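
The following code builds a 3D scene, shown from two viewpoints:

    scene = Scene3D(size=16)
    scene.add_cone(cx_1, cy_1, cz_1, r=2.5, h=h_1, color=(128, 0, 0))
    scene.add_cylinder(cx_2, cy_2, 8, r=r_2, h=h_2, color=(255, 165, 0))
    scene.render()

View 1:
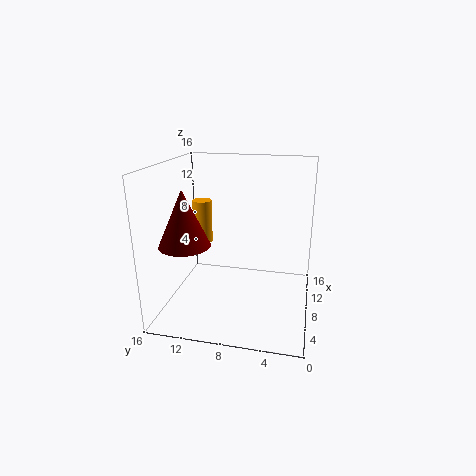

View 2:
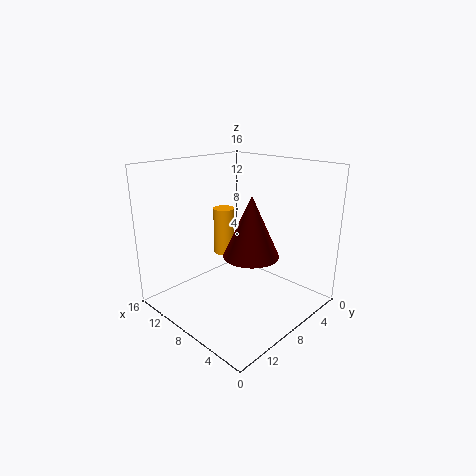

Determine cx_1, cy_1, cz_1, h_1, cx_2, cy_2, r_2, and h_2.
cx_1 = 2.5; cy_1 = 12; cz_1 = 9; h_1 = 5.5; cx_2 = 6.5; cy_2 = 11.5; r_2 = 1; h_2 = 4.5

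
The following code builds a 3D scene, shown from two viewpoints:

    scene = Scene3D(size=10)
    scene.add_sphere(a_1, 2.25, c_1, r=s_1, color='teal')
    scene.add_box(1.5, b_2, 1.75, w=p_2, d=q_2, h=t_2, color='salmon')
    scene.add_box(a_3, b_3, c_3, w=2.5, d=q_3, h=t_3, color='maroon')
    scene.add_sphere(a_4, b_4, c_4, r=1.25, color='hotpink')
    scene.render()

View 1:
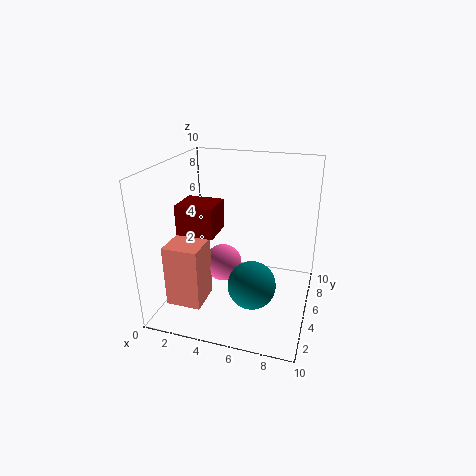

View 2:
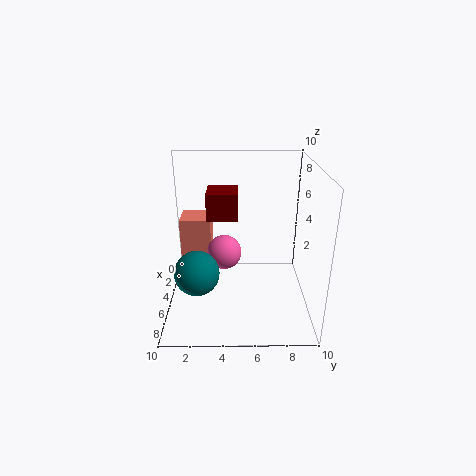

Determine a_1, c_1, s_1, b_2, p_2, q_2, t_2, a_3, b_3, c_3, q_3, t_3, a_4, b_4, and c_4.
a_1 = 6.75; c_1 = 3.25; s_1 = 1.5; b_2 = 0.75; p_2 = 2.25; q_2 = 2.25; t_2 = 4; a_3 = 1.5; b_3 = 2.75; c_3 = 5.75; q_3 = 2.25; t_3 = 2; a_4 = 4.25; b_4 = 4; c_4 = 3.5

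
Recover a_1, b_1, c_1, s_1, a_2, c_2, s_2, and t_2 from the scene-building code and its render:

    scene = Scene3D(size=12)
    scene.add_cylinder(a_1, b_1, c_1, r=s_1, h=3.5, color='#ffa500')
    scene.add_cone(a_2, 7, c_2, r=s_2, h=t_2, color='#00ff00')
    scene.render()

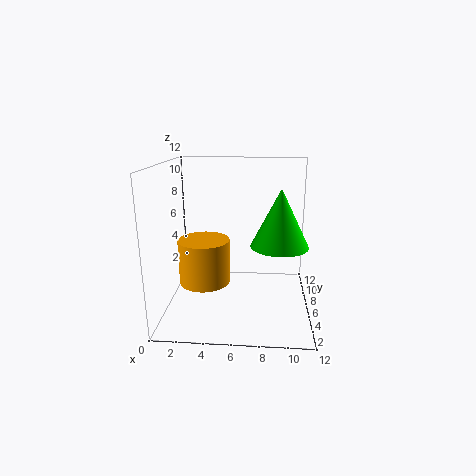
a_1 = 3.5, b_1 = 4, c_1 = 3, s_1 = 2, a_2 = 9.5, c_2 = 5, s_2 = 2.5, t_2 = 5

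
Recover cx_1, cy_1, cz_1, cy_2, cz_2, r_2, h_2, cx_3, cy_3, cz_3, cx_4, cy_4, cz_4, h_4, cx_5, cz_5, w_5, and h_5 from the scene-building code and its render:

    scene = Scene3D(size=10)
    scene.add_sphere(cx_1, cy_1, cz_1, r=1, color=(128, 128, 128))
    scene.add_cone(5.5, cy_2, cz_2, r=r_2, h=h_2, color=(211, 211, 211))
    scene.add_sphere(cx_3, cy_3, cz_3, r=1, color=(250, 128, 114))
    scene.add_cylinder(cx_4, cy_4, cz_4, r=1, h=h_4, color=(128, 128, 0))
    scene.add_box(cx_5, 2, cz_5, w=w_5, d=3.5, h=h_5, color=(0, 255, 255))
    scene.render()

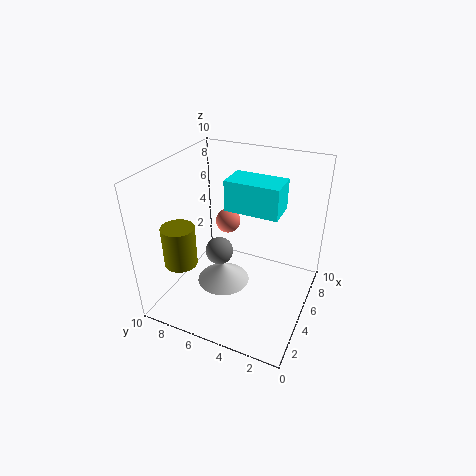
cx_1 = 5, cy_1 = 6.5, cz_1 = 3.5, cy_2 = 6.5, cz_2 = 0.5, r_2 = 2, h_2 = 1.5, cx_3 = 8.5, cy_3 = 7.5, cz_3 = 4, cx_4 = 1, cy_4 = 7, cz_4 = 5, h_4 = 2.5, cx_5 = 4, cz_5 = 7.5, w_5 = 2, h_5 = 2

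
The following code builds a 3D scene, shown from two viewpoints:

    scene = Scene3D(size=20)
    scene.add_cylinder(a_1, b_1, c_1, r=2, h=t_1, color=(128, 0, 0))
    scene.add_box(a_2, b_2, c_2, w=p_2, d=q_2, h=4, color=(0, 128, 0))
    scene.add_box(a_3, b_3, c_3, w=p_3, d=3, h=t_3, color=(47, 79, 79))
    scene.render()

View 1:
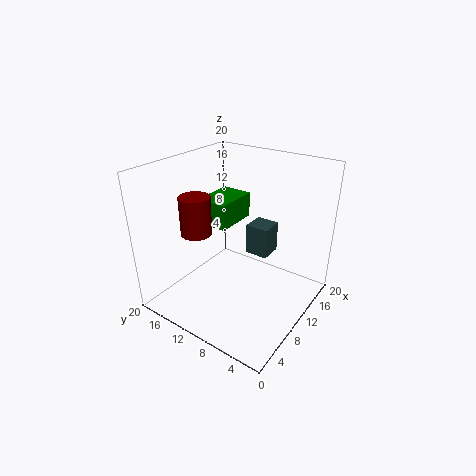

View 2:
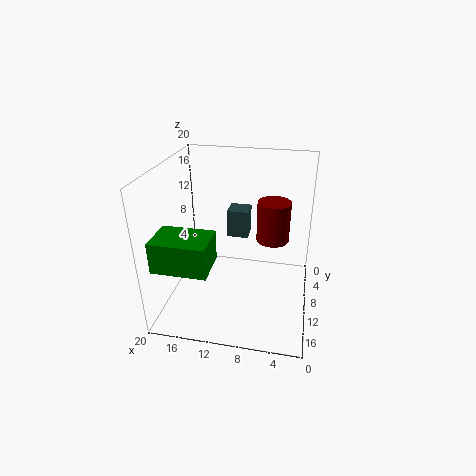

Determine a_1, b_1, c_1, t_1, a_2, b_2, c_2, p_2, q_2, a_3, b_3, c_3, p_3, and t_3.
a_1 = 5; b_1 = 13; c_1 = 12; t_1 = 5; a_2 = 12; b_2 = 14; c_2 = 9; p_2 = 7; q_2 = 5; a_3 = 9; b_3 = 5; c_3 = 9; p_3 = 3; t_3 = 4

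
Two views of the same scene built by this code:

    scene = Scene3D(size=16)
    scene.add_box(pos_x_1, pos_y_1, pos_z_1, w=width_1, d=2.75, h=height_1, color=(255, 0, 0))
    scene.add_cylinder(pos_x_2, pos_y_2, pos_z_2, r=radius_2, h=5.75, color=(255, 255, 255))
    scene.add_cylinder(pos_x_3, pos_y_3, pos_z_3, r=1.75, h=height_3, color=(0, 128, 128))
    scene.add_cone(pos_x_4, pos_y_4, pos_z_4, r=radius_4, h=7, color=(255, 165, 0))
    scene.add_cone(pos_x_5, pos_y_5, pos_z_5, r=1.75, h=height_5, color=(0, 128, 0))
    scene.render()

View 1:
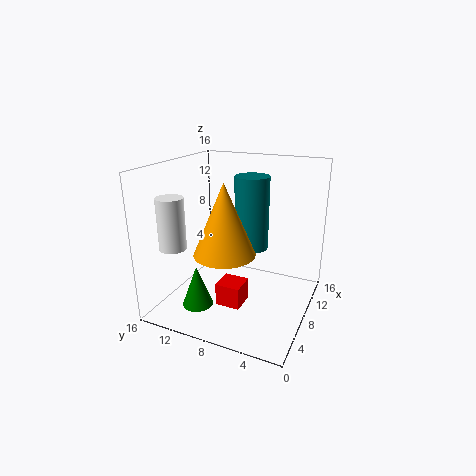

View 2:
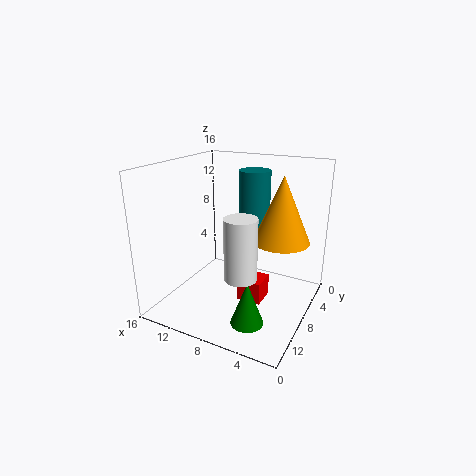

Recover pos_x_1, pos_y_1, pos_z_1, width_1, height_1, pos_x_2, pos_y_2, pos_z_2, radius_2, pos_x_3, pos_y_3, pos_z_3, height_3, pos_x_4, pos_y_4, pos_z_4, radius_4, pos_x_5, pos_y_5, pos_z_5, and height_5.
pos_x_1 = 4.75; pos_y_1 = 6.5; pos_z_1 = 1; width_1 = 2.75; height_1 = 2.5; pos_x_2 = 4.5; pos_y_2 = 14.25; pos_z_2 = 7; radius_2 = 1.5; pos_x_3 = 7; pos_y_3 = 6; pos_z_3 = 7.75; height_3 = 7.5; pos_x_4 = 3.25; pos_y_4 = 7.25; pos_z_4 = 8.25; radius_4 = 3; pos_x_5 = 5; pos_y_5 = 11.75; pos_z_5 = 0.25; height_5 = 4.75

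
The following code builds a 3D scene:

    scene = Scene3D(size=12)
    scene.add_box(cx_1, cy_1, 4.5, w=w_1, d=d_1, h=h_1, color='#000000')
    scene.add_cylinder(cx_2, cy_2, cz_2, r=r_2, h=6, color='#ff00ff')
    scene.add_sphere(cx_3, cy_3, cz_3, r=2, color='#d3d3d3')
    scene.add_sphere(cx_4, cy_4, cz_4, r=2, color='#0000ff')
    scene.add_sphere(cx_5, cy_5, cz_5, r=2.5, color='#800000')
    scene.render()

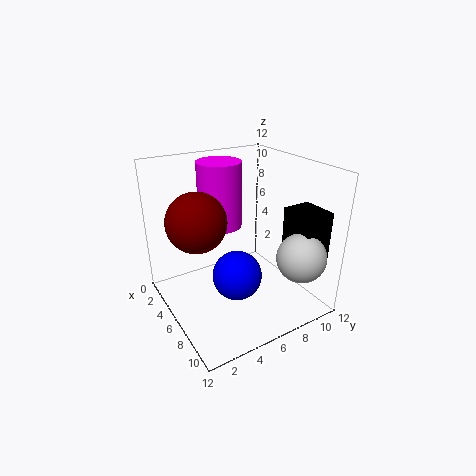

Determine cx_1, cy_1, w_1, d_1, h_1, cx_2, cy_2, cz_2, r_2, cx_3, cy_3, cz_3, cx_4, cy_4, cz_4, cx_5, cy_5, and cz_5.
cx_1 = 7.5, cy_1 = 9.5, w_1 = 3, d_1 = 2.5, h_1 = 4, cx_2 = 2, cy_2 = 6.5, cz_2 = 5.5, r_2 = 2, cx_3 = 10, cy_3 = 9.5, cz_3 = 5, cx_4 = 7.5, cy_4 = 5, cz_4 = 3.5, cx_5 = 4.5, cy_5 = 3, cz_5 = 7.5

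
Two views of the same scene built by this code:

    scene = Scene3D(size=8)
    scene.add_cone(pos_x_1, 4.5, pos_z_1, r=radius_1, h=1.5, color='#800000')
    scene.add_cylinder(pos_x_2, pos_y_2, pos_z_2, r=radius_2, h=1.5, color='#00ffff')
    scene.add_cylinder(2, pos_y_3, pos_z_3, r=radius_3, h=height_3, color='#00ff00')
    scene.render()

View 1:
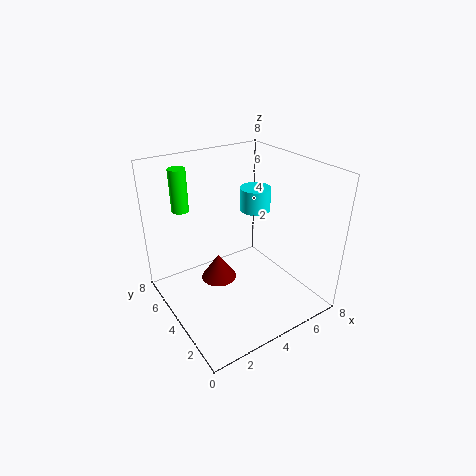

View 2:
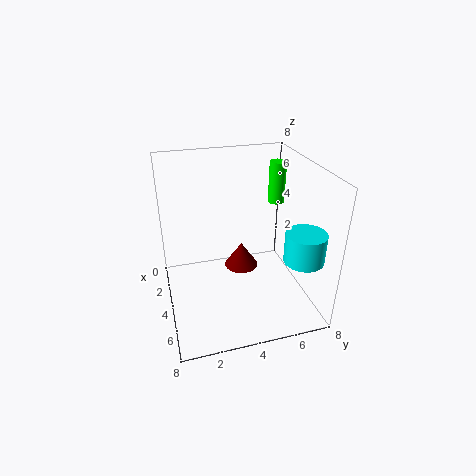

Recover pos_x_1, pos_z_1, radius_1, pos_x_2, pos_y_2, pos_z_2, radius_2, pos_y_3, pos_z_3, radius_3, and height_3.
pos_x_1 = 3
pos_z_1 = 1.5
radius_1 = 1
pos_x_2 = 7
pos_y_2 = 6.5
pos_z_2 = 4
radius_2 = 1
pos_y_3 = 7
pos_z_3 = 5
radius_3 = 0.5
height_3 = 2.5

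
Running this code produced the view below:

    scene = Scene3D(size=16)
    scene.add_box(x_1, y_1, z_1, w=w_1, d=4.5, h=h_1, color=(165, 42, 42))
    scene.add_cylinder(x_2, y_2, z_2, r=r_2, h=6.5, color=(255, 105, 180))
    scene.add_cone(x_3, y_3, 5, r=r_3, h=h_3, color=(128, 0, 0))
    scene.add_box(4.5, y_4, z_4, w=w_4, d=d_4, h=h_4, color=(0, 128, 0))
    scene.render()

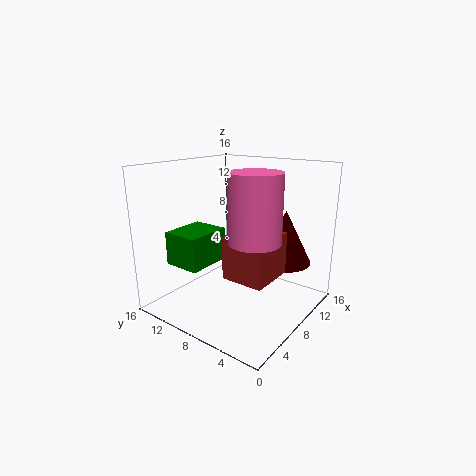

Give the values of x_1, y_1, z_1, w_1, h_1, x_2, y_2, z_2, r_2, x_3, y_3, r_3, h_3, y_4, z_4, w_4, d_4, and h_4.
x_1 = 4; y_1 = 2.5; z_1 = 5; w_1 = 5; h_1 = 4.5; x_2 = 4.5; y_2 = 3.5; z_2 = 9.5; r_2 = 2.5; x_3 = 11.5; y_3 = 4; r_3 = 3; h_3 = 6; y_4 = 11.5; z_4 = 4; w_4 = 5.5; d_4 = 4.5; h_4 = 4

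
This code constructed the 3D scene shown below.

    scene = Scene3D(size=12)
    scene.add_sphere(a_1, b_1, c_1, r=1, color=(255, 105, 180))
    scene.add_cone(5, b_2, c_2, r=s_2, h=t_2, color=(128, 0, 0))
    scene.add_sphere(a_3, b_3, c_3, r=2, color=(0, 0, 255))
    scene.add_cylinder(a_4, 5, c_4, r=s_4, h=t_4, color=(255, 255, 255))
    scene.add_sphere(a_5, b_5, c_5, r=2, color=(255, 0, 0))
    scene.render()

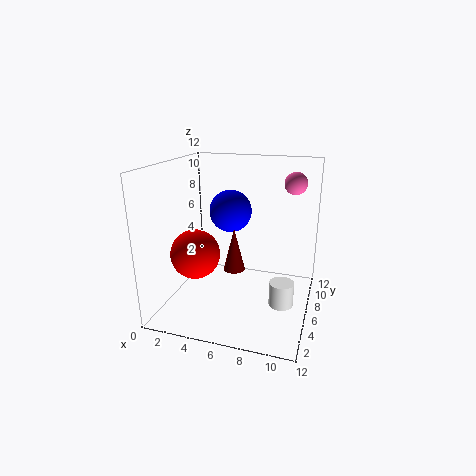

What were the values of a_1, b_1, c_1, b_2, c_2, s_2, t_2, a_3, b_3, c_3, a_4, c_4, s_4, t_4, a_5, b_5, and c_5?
a_1 = 10, b_1 = 10, c_1 = 10, b_2 = 8, c_2 = 2, s_2 = 1, t_2 = 4, a_3 = 4, b_3 = 10, c_3 = 7, a_4 = 10, c_4 = 1, s_4 = 1, t_4 = 2, a_5 = 3, b_5 = 4, c_5 = 5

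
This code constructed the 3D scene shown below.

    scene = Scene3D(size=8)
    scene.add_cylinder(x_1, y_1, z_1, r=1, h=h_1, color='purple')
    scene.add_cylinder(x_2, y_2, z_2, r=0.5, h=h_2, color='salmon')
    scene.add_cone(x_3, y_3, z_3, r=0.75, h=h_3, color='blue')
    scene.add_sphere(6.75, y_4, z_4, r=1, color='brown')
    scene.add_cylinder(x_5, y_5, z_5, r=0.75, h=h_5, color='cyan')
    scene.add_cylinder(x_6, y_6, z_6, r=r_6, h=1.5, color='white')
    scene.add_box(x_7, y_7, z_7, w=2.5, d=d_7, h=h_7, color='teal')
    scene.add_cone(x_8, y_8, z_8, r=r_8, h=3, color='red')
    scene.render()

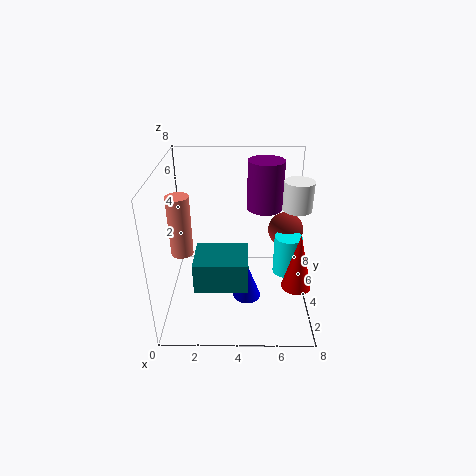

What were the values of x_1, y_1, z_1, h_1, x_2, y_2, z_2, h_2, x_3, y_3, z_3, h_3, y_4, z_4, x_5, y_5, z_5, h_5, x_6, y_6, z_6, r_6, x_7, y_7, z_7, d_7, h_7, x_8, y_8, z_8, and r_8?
x_1 = 5.5; y_1 = 5.25; z_1 = 5.25; h_1 = 2.75; x_2 = 1.5; y_2 = 1; z_2 = 5; h_2 = 2.75; x_3 = 4.5; y_3 = 2.5; z_3 = 1.25; h_3 = 2; y_4 = 5; z_4 = 4; x_5 = 6.75; y_5 = 3.75; z_5 = 2; h_5 = 2.25; x_6 = 7; y_6 = 3.5; z_6 = 6; r_6 = 0.75; x_7 = 2; y_7 = 0.25; z_7 = 3.25; d_7 = 2; h_7 = 1.5; x_8 = 7; y_8 = 1.75; z_8 = 2.5; r_8 = 0.75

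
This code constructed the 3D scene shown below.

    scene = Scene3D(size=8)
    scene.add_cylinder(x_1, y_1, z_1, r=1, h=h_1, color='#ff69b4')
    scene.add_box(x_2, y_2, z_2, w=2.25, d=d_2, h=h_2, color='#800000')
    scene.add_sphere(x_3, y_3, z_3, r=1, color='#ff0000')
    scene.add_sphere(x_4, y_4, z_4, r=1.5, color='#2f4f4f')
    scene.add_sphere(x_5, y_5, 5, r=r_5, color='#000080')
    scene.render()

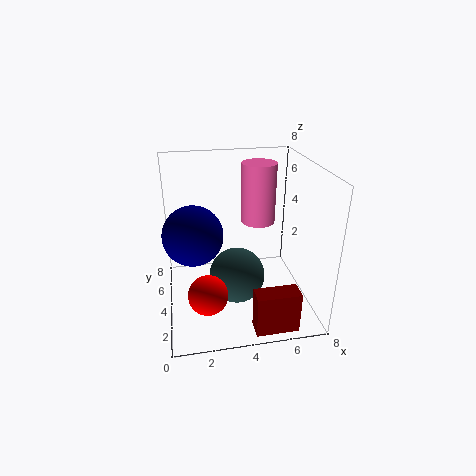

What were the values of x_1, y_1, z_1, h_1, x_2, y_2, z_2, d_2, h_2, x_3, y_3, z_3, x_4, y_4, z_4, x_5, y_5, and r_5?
x_1 = 5.5
y_1 = 5.5
z_1 = 4.25
h_1 = 3.5
x_2 = 4.25
y_2 = 0.25
z_2 = 0.25
d_2 = 1
h_2 = 2.25
x_3 = 2
y_3 = 1.5
z_3 = 2.25
x_4 = 3.75
y_4 = 3
z_4 = 2.25
x_5 = 1.5
y_5 = 2.75
r_5 = 1.5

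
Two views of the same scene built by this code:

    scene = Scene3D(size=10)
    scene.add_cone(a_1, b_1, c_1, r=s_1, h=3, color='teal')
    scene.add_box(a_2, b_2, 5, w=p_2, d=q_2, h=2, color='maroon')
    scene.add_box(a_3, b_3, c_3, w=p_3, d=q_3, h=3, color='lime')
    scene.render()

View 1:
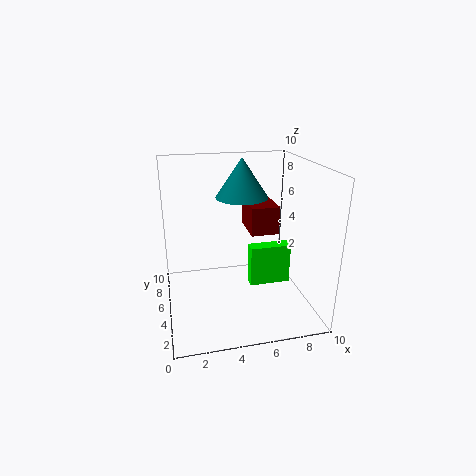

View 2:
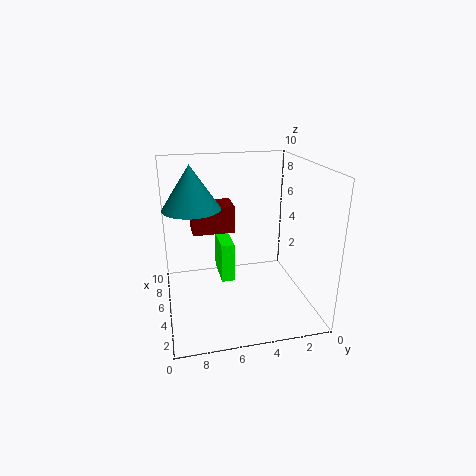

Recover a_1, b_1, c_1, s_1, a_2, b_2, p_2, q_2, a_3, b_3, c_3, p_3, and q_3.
a_1 = 6
b_1 = 8
c_1 = 7
s_1 = 2
a_2 = 6
b_2 = 5
p_2 = 2
q_2 = 3
a_3 = 6
b_3 = 5
c_3 = 1
p_3 = 3
q_3 = 1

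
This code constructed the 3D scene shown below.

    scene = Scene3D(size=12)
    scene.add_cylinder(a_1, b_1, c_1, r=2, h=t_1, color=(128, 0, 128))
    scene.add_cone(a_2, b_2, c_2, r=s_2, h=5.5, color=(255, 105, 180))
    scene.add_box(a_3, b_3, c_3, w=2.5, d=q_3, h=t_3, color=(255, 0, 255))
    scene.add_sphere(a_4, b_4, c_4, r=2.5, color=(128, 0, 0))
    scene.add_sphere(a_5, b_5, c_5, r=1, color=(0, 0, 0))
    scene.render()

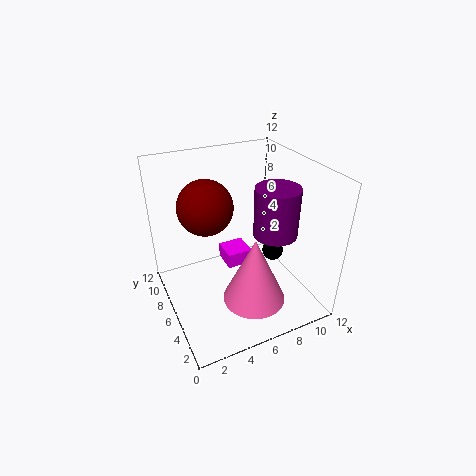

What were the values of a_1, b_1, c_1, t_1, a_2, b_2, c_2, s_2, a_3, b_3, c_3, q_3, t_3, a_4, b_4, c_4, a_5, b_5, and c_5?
a_1 = 10, b_1 = 6.5, c_1 = 5, t_1 = 4.5, a_2 = 6, b_2 = 3, c_2 = 2, s_2 = 2.5, a_3 = 6.5, b_3 = 9, c_3 = 0.5, q_3 = 2.5, t_3 = 1.5, a_4 = 4.5, b_4 = 9.5, c_4 = 7.5, a_5 = 10.5, b_5 = 7.5, c_5 = 2.5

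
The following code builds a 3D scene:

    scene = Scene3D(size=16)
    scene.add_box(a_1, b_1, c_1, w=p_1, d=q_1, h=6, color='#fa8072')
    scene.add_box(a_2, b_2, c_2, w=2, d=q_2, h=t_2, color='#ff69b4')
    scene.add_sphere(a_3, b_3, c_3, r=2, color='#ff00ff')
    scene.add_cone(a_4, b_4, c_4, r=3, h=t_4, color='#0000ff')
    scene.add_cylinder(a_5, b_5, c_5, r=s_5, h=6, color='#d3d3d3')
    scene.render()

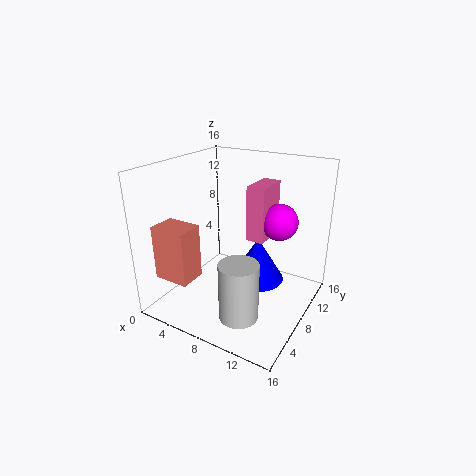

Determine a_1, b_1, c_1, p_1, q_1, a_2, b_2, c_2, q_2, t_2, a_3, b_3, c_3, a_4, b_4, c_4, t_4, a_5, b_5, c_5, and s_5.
a_1 = 1; b_1 = 2; c_1 = 4; p_1 = 4; q_1 = 3; a_2 = 9; b_2 = 8; c_2 = 8; q_2 = 4; t_2 = 6; a_3 = 12; b_3 = 10; c_3 = 10; a_4 = 10; b_4 = 9; c_4 = 3; t_4 = 5; a_5 = 11; b_5 = 3; c_5 = 2; s_5 = 2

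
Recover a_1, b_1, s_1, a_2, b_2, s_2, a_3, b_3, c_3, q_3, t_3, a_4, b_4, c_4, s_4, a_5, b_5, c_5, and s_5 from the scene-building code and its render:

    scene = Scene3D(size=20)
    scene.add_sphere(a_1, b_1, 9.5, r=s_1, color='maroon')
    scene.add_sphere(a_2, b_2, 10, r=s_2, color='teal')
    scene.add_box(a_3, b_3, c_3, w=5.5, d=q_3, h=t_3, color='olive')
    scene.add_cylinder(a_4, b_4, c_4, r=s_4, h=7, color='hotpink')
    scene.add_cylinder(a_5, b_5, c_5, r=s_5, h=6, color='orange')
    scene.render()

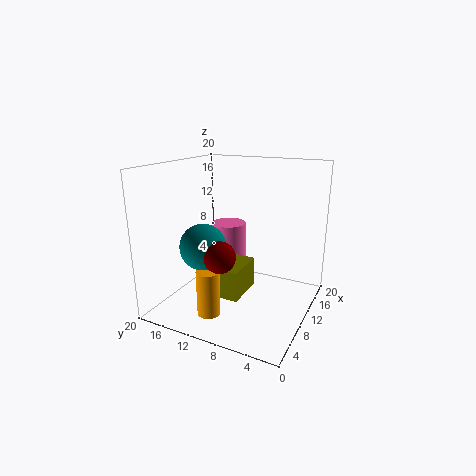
a_1 = 4, b_1 = 9.5, s_1 = 2, a_2 = 5, b_2 = 12.5, s_2 = 3, a_3 = 4.5, b_3 = 7.5, c_3 = 3.5, q_3 = 5, t_3 = 4, a_4 = 13, b_4 = 13, c_4 = 4, s_4 = 2.5, a_5 = 3.5, b_5 = 11, c_5 = 1.5, s_5 = 1.5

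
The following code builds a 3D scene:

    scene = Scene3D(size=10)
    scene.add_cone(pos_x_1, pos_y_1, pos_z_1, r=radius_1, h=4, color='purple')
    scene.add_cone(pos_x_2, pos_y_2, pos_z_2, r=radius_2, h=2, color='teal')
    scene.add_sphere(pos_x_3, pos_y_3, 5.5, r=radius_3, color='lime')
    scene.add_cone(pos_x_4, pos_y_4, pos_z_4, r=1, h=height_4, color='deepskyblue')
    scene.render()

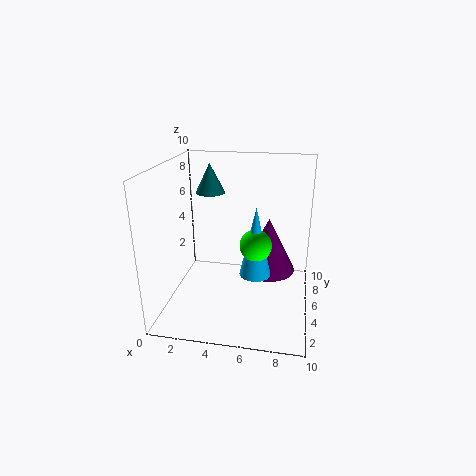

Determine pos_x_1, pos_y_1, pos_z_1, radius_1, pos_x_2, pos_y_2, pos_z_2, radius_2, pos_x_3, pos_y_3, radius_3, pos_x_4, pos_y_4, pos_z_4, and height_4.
pos_x_1 = 7
pos_y_1 = 6.5
pos_z_1 = 2
radius_1 = 2
pos_x_2 = 3
pos_y_2 = 5.5
pos_z_2 = 8
radius_2 = 1
pos_x_3 = 6.5
pos_y_3 = 3
radius_3 = 1
pos_x_4 = 6.5
pos_y_4 = 3
pos_z_4 = 3.5
height_4 = 4.5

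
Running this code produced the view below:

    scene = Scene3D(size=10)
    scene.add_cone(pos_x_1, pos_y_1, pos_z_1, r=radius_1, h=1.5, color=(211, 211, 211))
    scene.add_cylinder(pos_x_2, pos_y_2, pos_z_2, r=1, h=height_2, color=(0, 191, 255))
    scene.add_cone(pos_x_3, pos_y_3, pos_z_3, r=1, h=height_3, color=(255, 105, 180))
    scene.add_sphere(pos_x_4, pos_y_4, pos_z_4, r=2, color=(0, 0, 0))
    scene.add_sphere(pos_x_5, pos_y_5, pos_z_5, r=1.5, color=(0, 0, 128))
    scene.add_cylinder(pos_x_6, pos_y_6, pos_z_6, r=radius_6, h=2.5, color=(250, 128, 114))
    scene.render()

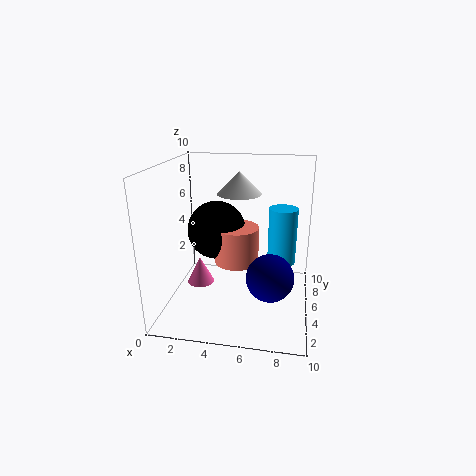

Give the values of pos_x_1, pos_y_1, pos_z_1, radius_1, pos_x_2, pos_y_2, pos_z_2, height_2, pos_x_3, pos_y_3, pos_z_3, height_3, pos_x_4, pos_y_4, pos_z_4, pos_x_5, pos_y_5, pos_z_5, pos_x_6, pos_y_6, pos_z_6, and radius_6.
pos_x_1 = 5; pos_y_1 = 5.5; pos_z_1 = 8; radius_1 = 1.5; pos_x_2 = 8; pos_y_2 = 6; pos_z_2 = 3; height_2 = 4; pos_x_3 = 2; pos_y_3 = 5.5; pos_z_3 = 1; height_3 = 2; pos_x_4 = 3.5; pos_y_4 = 5; pos_z_4 = 5.5; pos_x_5 = 7.5; pos_y_5 = 2.5; pos_z_5 = 3.5; pos_x_6 = 5; pos_y_6 = 4.5; pos_z_6 = 3.5; radius_6 = 1.5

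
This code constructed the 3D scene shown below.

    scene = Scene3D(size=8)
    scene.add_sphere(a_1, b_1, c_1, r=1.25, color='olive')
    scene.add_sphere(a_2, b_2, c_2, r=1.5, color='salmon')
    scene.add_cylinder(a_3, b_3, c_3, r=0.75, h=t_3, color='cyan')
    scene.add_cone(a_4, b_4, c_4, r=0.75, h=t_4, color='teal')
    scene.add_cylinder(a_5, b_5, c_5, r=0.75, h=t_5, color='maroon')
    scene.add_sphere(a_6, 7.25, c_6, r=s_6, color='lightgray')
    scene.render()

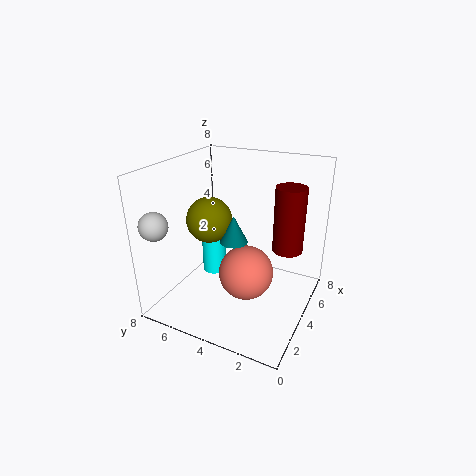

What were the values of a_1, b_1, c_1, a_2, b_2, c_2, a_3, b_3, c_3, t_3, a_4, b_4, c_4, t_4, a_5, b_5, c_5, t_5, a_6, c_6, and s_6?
a_1 = 3.5; b_1 = 5.5; c_1 = 5; a_2 = 3.5; b_2 = 3.25; c_2 = 2.25; a_3 = 5.5; b_3 = 6.5; c_3 = 0.5; t_3 = 3.25; a_4 = 3.5; b_4 = 4; c_4 = 4; t_4 = 1.5; a_5 = 3.5; b_5 = 1; c_5 = 4.25; t_5 = 3.25; a_6 = 1; c_6 = 5.25; s_6 = 0.75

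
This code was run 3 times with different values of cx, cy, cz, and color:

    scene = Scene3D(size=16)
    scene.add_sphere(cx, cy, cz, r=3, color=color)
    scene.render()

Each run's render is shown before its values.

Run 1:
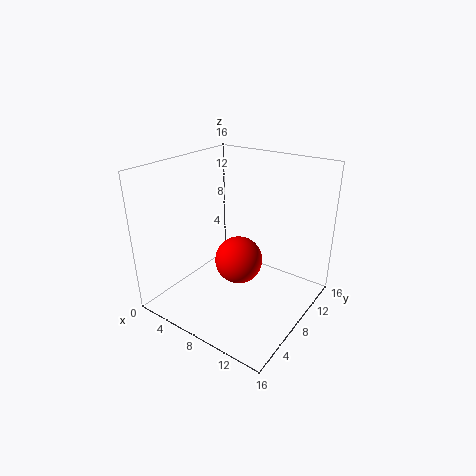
cx = 6
cy = 11
cz = 3
color = 'red'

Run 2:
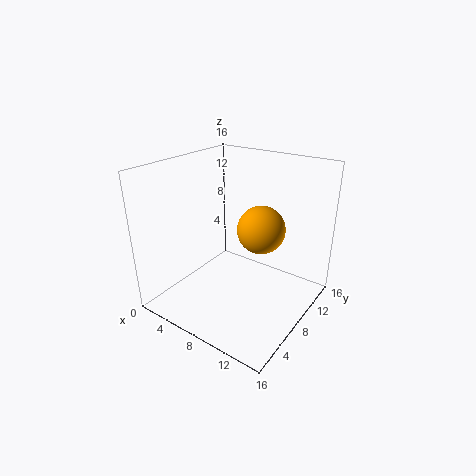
cx = 8
cy = 13
cz = 7
color = 'orange'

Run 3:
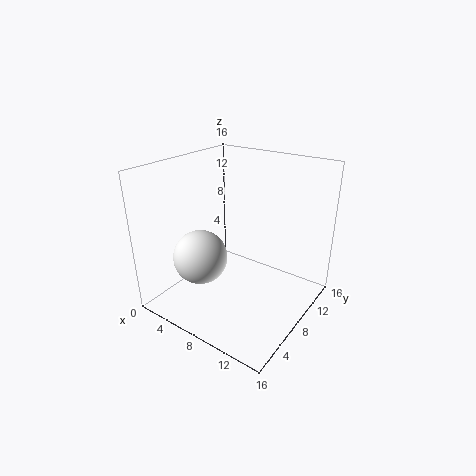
cx = 5
cy = 5
cz = 6
color = 'white'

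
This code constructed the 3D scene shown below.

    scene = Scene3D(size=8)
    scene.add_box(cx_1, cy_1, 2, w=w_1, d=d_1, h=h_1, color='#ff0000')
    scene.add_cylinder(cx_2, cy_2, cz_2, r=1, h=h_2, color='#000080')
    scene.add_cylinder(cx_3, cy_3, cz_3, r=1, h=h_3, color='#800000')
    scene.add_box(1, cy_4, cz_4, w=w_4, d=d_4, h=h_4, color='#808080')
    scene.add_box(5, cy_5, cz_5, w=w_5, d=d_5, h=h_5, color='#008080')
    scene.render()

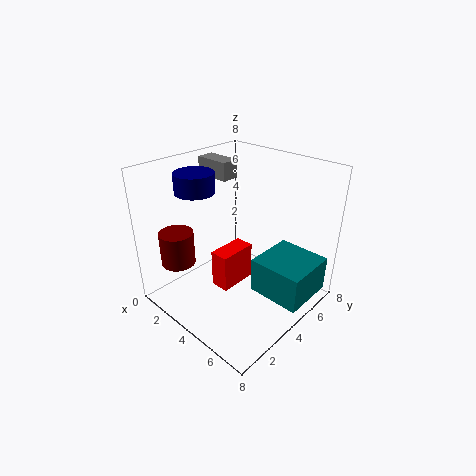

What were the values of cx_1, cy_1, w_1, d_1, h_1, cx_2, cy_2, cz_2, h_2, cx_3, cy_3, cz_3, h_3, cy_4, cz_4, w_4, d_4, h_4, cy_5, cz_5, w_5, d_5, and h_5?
cx_1 = 4
cy_1 = 2
w_1 = 1
d_1 = 2
h_1 = 2
cx_2 = 3
cy_2 = 2
cz_2 = 7
h_2 = 1
cx_3 = 1
cy_3 = 2
cz_3 = 2
h_3 = 2
cy_4 = 4
cz_4 = 7
w_4 = 2
d_4 = 1
h_4 = 1
cy_5 = 4
cz_5 = 1
w_5 = 3
d_5 = 3
h_5 = 2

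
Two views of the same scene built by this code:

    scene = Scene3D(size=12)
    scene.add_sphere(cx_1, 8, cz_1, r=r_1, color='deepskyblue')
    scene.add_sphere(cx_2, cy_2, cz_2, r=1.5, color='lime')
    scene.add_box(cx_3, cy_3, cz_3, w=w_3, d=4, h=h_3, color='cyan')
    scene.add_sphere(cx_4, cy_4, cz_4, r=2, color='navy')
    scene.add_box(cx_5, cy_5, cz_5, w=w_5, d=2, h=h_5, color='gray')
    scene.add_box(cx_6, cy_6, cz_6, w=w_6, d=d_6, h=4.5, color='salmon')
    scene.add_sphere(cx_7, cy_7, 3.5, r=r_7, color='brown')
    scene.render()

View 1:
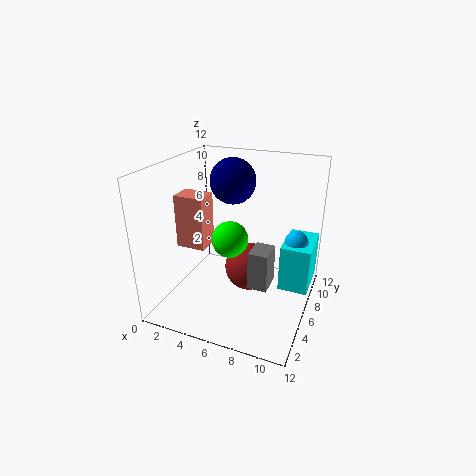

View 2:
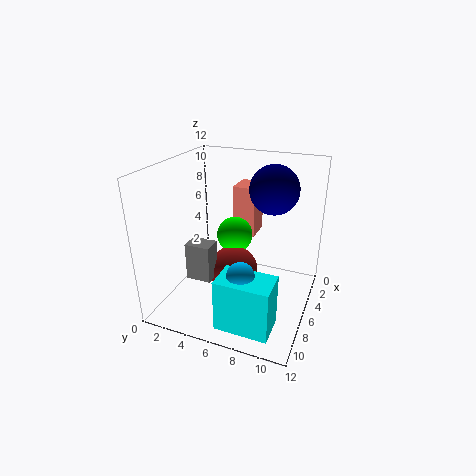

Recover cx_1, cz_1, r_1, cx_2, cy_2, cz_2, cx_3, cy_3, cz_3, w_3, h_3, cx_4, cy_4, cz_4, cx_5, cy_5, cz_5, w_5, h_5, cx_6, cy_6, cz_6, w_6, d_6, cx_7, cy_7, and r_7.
cx_1 = 10.5
cz_1 = 5.5
r_1 = 1
cx_2 = 5.5
cy_2 = 5.5
cz_2 = 6
cx_3 = 9.5
cy_3 = 6.5
cz_3 = 1.5
w_3 = 2.5
h_3 = 4
cx_4 = 4.5
cy_4 = 8.5
cz_4 = 10
cx_5 = 8
cy_5 = 3
cz_5 = 3.5
w_5 = 1.5
h_5 = 3
cx_6 = 1
cy_6 = 4.5
cz_6 = 5
w_6 = 2.5
d_6 = 2
cx_7 = 7
cy_7 = 6
r_7 = 2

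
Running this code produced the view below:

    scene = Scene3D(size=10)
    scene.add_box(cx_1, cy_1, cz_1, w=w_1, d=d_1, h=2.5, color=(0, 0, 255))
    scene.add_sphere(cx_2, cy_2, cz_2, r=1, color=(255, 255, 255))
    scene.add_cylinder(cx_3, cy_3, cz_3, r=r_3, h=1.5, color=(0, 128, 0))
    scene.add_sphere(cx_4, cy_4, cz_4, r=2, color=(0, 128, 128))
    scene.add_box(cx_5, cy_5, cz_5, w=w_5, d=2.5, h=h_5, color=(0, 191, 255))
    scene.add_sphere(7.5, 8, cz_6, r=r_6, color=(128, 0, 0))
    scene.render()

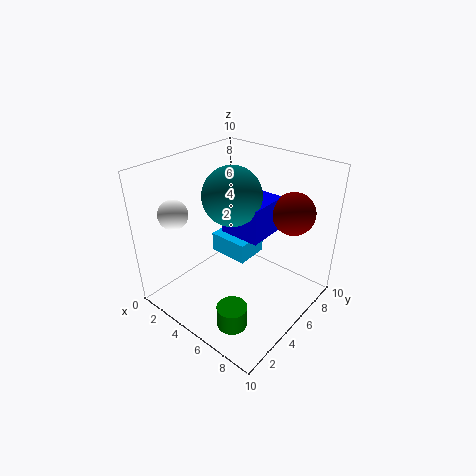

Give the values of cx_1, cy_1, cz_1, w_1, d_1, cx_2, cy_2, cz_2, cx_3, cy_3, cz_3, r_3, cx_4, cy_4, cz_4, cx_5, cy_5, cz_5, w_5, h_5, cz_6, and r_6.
cx_1 = 3.5; cy_1 = 5; cz_1 = 5; w_1 = 3; d_1 = 3; cx_2 = 2; cy_2 = 2; cz_2 = 7; cx_3 = 7; cy_3 = 2; cz_3 = 0.5; r_3 = 1; cx_4 = 4.5; cy_4 = 5; cz_4 = 8; cx_5 = 2; cy_5 = 5.5; cz_5 = 2.5; w_5 = 3; h_5 = 1.5; cz_6 = 6.5; r_6 = 1.5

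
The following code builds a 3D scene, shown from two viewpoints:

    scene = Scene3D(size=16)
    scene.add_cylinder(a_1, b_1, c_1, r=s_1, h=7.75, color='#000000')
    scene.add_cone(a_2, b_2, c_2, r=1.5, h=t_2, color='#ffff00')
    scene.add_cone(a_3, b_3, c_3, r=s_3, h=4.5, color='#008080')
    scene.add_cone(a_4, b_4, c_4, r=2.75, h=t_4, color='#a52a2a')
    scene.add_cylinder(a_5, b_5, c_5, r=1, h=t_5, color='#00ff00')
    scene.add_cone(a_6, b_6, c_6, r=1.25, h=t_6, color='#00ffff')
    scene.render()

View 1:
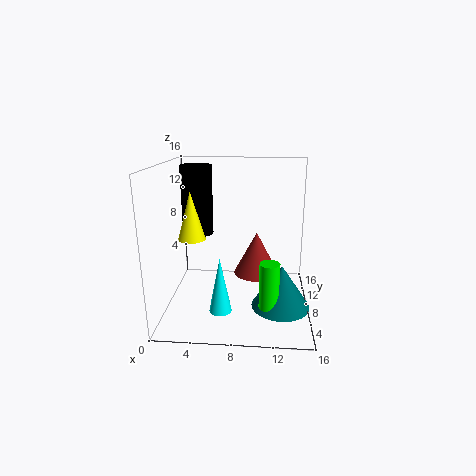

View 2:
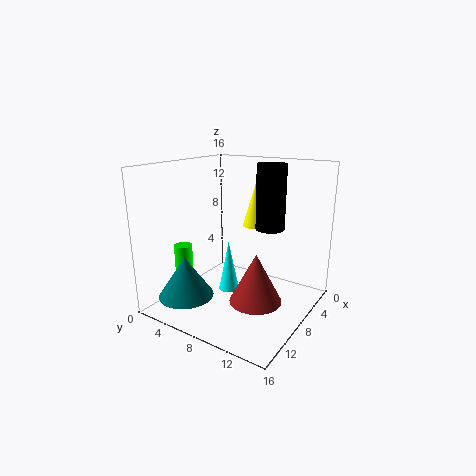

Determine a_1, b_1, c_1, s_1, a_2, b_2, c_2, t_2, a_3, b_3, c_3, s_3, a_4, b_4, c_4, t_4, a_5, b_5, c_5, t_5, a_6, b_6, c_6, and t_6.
a_1 = 3.25; b_1 = 9.5; c_1 = 8; s_1 = 1.75; a_2 = 3; b_2 = 7.25; c_2 = 8; t_2 = 5.25; a_3 = 12.75; b_3 = 4.25; c_3 = 2; s_3 = 3; a_4 = 10; b_4 = 11.5; c_4 = 2.25; t_4 = 5.25; a_5 = 11.5; b_5 = 3; c_5 = 2.5; t_5 = 4.75; a_6 = 6.25; b_6 = 5.5; c_6 = 0.25; t_6 = 6.25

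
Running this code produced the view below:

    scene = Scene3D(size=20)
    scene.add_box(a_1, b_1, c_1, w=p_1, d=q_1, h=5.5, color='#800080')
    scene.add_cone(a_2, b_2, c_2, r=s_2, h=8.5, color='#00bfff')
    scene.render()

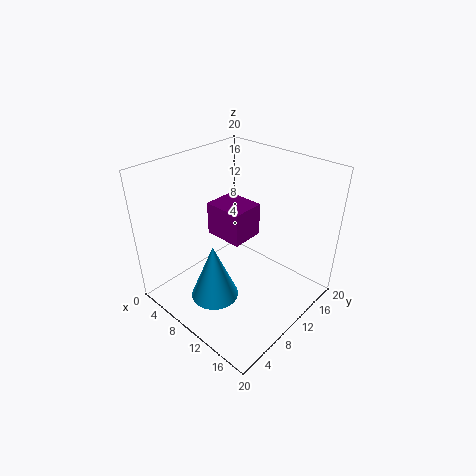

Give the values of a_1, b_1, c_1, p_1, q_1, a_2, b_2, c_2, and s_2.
a_1 = 0.5, b_1 = 13, c_1 = 5.5, p_1 = 6.5, q_1 = 5.5, a_2 = 8, b_2 = 7, c_2 = 0.5, s_2 = 3.5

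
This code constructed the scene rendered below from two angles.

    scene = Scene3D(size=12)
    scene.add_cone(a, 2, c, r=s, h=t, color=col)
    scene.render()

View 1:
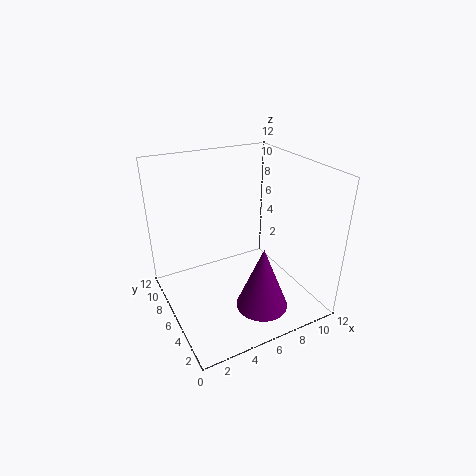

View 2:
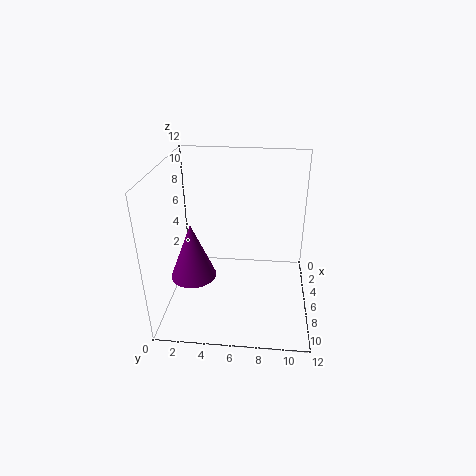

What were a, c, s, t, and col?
a = 6; c = 2; s = 2; t = 5; col = 'purple'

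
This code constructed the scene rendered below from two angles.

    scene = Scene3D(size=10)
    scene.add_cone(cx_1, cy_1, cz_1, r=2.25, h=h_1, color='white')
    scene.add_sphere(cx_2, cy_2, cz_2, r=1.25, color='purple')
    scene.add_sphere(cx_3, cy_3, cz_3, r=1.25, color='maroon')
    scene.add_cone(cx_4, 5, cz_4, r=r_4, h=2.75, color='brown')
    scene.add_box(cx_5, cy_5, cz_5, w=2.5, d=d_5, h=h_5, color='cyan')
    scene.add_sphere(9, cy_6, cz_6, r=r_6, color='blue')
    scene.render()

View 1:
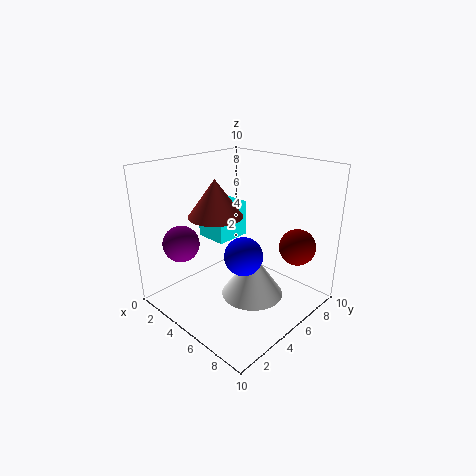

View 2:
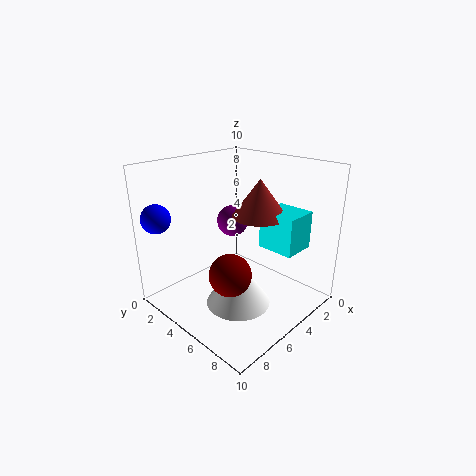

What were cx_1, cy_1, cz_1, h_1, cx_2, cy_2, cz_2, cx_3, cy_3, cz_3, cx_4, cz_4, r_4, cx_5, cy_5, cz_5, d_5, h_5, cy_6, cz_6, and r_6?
cx_1 = 5.75, cy_1 = 5.75, cz_1 = 0.5, h_1 = 3.25, cx_2 = 2.5, cy_2 = 2, cz_2 = 4.75, cx_3 = 8.25, cy_3 = 7.5, cz_3 = 4.5, cx_4 = 2.75, cz_4 = 6, r_4 = 2, cx_5 = 0.5, cy_5 = 5.25, cz_5 = 3.75, d_5 = 2.75, h_5 = 2.75, cy_6 = 1.25, cz_6 = 6.5, r_6 = 1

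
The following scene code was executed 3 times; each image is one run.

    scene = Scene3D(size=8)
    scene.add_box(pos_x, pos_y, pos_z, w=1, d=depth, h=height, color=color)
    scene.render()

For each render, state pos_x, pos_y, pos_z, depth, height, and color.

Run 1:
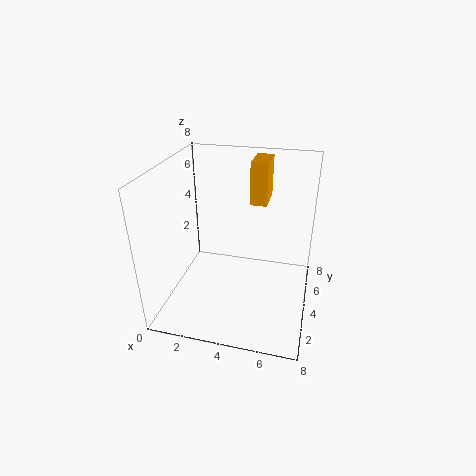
pos_x = 4.25; pos_y = 5.75; pos_z = 5.25; depth = 2; height = 2.5; color = 'orange'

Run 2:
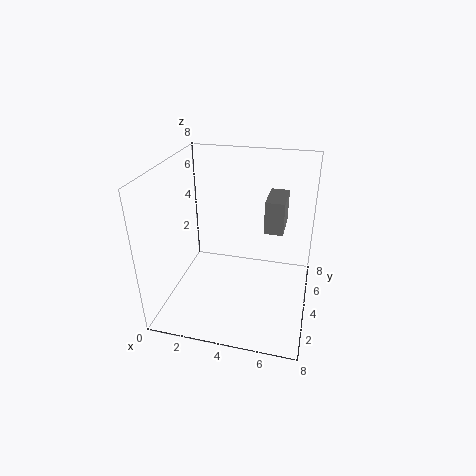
pos_x = 5.5; pos_y = 3.5; pos_z = 4.75; depth = 2; height = 1.75; color = 'gray'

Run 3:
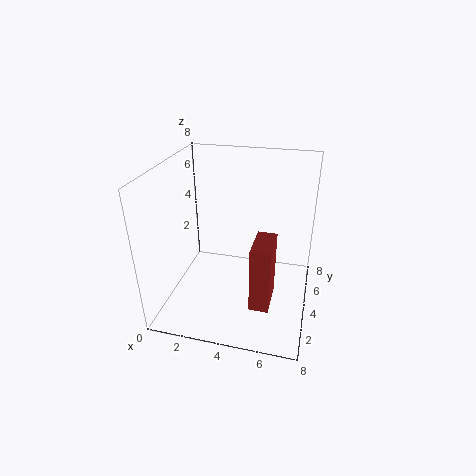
pos_x = 5.25; pos_y = 1.25; pos_z = 1.5; depth = 2; height = 3.5; color = 'brown'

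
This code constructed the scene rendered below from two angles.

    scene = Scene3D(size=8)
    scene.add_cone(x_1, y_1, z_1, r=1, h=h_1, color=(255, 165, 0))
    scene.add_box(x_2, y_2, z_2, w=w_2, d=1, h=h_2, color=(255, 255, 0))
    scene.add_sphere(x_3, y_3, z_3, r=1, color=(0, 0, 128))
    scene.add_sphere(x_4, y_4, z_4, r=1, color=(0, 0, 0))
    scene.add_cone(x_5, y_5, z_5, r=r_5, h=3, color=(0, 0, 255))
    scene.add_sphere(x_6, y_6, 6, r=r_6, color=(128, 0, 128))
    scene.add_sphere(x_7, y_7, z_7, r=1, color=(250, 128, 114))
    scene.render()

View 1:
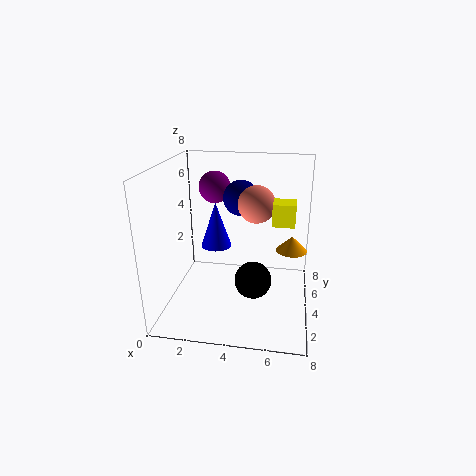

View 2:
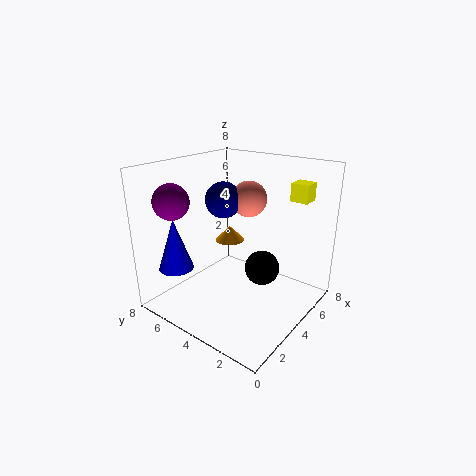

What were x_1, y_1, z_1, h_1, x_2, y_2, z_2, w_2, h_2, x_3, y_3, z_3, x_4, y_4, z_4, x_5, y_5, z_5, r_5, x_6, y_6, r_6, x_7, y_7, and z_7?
x_1 = 7
y_1 = 7
z_1 = 2
h_1 = 1
x_2 = 6
y_2 = 1
z_2 = 6
w_2 = 1
h_2 = 1
x_3 = 4
y_3 = 5
z_3 = 6
x_4 = 5
y_4 = 3
z_4 = 2
x_5 = 2
y_5 = 7
z_5 = 2
r_5 = 1
x_6 = 2
y_6 = 7
r_6 = 1
x_7 = 5
y_7 = 4
z_7 = 6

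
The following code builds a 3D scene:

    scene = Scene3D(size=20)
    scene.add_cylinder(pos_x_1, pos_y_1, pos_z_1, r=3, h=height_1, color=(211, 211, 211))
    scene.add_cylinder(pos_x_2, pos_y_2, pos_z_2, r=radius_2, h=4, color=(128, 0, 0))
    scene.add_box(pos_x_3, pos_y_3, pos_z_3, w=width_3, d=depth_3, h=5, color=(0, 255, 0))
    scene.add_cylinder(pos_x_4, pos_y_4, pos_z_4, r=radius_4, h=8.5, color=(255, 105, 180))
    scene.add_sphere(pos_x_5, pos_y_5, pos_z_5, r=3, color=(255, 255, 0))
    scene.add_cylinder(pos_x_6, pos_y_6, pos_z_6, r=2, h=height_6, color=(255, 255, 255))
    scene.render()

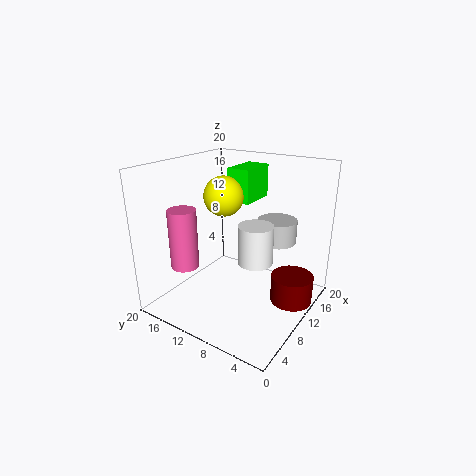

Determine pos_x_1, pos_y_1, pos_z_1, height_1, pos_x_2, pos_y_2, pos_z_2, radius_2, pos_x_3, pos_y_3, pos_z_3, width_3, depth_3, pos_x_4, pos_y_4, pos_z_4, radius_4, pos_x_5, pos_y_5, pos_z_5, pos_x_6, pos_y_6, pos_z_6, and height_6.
pos_x_1 = 17, pos_y_1 = 7.5, pos_z_1 = 7.5, height_1 = 3.5, pos_x_2 = 13.5, pos_y_2 = 3, pos_z_2 = 0.5, radius_2 = 3, pos_x_3 = 14, pos_y_3 = 11, pos_z_3 = 13.5, width_3 = 6, depth_3 = 3.5, pos_x_4 = 6, pos_y_4 = 16.5, pos_z_4 = 5.5, radius_4 = 2, pos_x_5 = 13, pos_y_5 = 14.5, pos_z_5 = 14.5, pos_x_6 = 4.5, pos_y_6 = 4, pos_z_6 = 10.5, height_6 = 4.5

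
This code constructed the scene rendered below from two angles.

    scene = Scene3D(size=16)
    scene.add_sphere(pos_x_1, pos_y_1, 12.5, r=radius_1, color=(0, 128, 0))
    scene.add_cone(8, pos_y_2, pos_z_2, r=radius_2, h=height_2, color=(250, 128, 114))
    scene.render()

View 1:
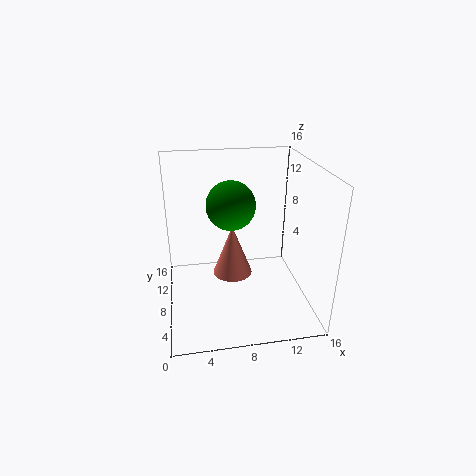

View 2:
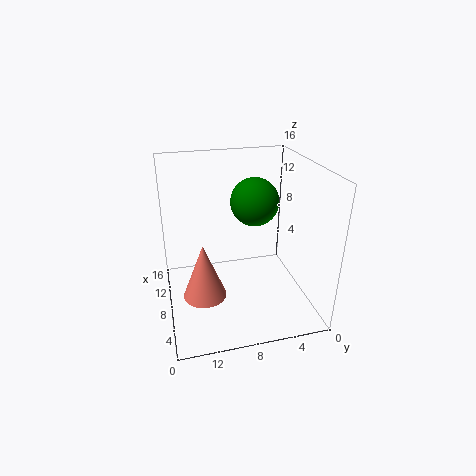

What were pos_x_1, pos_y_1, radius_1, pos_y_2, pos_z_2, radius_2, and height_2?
pos_x_1 = 7; pos_y_1 = 6.5; radius_1 = 2.5; pos_y_2 = 12; pos_z_2 = 1; radius_2 = 2.5; height_2 = 6.5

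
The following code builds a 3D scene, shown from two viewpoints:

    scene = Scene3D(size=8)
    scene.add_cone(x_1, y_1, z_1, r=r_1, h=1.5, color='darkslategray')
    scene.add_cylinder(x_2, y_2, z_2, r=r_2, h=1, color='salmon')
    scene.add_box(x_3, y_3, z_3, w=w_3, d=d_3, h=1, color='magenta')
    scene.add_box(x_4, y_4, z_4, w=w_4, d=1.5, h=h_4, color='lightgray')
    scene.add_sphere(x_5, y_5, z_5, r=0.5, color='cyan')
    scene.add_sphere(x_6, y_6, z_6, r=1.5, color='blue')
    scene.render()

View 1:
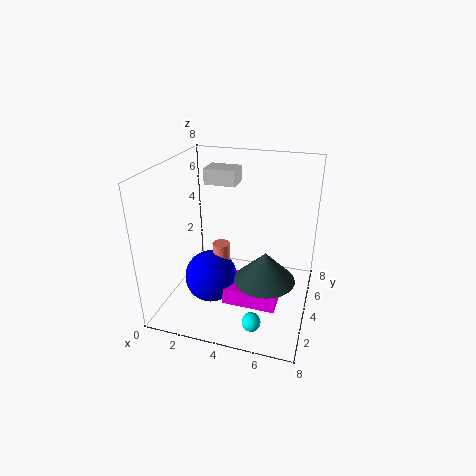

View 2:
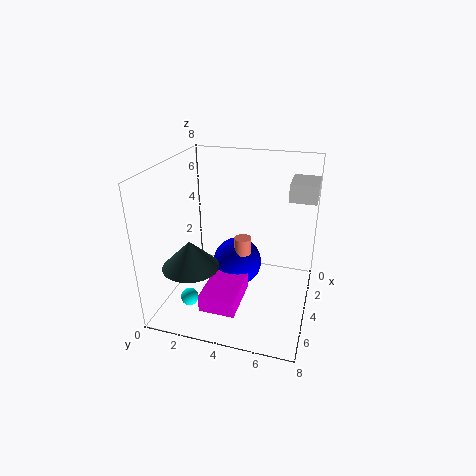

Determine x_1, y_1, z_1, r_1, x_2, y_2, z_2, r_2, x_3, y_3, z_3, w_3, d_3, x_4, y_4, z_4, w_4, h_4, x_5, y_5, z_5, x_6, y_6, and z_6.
x_1 = 6; y_1 = 2; z_1 = 3; r_1 = 1.5; x_2 = 3; y_2 = 4; z_2 = 2.5; r_2 = 0.5; x_3 = 3.5; y_3 = 2.5; z_3 = 0.5; w_3 = 3; d_3 = 2; x_4 = 1; y_4 = 6.5; z_4 = 6; w_4 = 2; h_4 = 1; x_5 = 5.5; y_5 = 1.5; z_5 = 0.5; x_6 = 2.5; y_6 = 3.5; z_6 = 1.5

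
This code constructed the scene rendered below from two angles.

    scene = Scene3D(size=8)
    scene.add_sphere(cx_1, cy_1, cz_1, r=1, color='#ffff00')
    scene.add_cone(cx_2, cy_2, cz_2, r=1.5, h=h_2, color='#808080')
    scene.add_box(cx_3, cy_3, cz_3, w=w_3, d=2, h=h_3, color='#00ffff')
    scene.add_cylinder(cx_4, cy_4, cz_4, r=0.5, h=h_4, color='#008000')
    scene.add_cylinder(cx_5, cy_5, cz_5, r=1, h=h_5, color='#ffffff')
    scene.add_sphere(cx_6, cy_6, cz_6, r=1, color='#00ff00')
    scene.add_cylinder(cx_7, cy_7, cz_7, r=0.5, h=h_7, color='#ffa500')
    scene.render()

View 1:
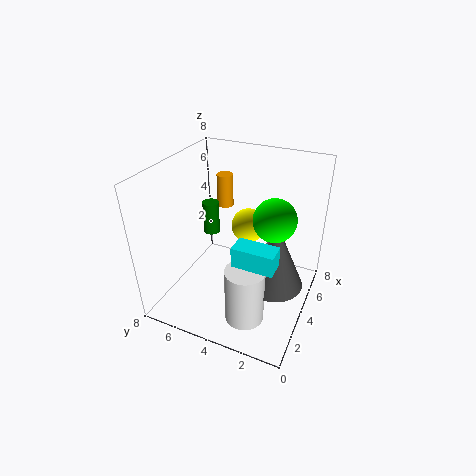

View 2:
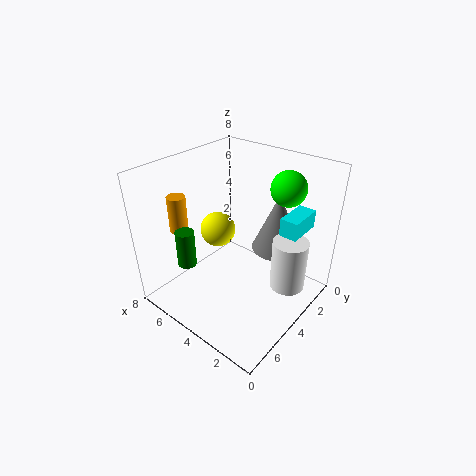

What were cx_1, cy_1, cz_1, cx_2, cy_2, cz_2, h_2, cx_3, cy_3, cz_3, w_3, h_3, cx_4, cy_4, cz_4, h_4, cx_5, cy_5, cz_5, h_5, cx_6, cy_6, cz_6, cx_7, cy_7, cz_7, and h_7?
cx_1 = 5.5, cy_1 = 4, cz_1 = 4, cx_2 = 3, cy_2 = 1.5, cz_2 = 2.5, h_2 = 3.5, cx_3 = 1, cy_3 = 1, cz_3 = 4.5, w_3 = 1, h_3 = 1, cx_4 = 5.5, cy_4 = 6.5, cz_4 = 3, h_4 = 2, cx_5 = 1.5, cy_5 = 2.5, cz_5 = 1, h_5 = 3, cx_6 = 2.5, cy_6 = 1.5, cz_6 = 6.5, cx_7 = 6.5, cy_7 = 6, cz_7 = 4.5, h_7 = 2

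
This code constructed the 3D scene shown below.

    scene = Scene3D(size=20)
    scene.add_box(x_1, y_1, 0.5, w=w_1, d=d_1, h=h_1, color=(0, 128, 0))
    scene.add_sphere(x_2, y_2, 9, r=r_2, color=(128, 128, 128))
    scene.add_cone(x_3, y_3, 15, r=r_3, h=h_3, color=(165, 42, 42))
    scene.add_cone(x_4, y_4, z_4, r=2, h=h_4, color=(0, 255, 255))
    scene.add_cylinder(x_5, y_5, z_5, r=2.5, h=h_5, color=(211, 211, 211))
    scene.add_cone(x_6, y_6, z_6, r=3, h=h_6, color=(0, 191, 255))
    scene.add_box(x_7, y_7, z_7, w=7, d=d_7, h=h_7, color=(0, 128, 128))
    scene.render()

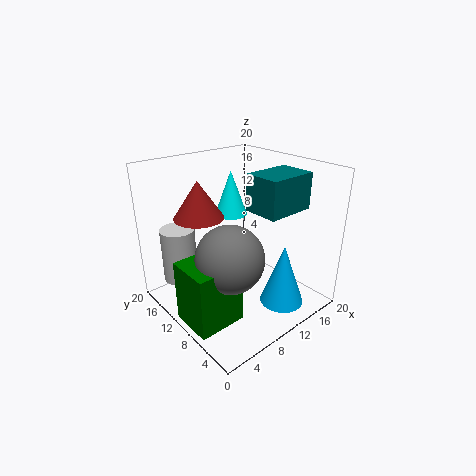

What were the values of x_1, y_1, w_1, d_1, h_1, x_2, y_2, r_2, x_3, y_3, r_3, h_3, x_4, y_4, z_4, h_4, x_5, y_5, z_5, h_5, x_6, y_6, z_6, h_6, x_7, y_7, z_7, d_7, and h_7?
x_1 = 0.5; y_1 = 5.5; w_1 = 6.5; d_1 = 6; h_1 = 8.5; x_2 = 6.5; y_2 = 7.5; r_2 = 4.5; x_3 = 3.5; y_3 = 9.5; r_3 = 3; h_3 = 4.5; x_4 = 8; y_4 = 9; z_4 = 14.5; h_4 = 5.5; x_5 = 4.5; y_5 = 17; z_5 = 2.5; h_5 = 8; x_6 = 13; y_6 = 4; z_6 = 1.5; h_6 = 8.5; x_7 = 11; y_7 = 4.5; z_7 = 14; d_7 = 5; h_7 = 5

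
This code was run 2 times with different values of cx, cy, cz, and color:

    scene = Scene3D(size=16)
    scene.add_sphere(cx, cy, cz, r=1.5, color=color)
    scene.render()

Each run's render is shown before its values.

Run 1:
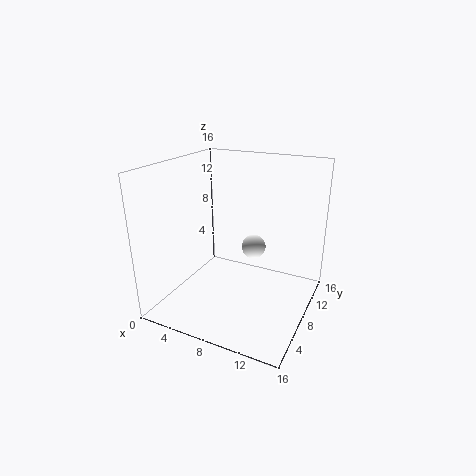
cx = 8
cy = 12.5
cz = 5
color = 'white'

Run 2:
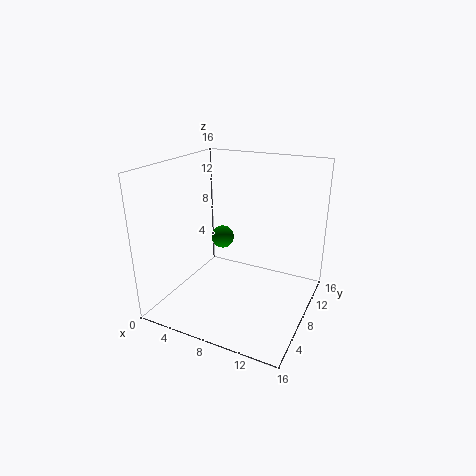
cx = 3
cy = 13.5
cz = 5
color = 'green'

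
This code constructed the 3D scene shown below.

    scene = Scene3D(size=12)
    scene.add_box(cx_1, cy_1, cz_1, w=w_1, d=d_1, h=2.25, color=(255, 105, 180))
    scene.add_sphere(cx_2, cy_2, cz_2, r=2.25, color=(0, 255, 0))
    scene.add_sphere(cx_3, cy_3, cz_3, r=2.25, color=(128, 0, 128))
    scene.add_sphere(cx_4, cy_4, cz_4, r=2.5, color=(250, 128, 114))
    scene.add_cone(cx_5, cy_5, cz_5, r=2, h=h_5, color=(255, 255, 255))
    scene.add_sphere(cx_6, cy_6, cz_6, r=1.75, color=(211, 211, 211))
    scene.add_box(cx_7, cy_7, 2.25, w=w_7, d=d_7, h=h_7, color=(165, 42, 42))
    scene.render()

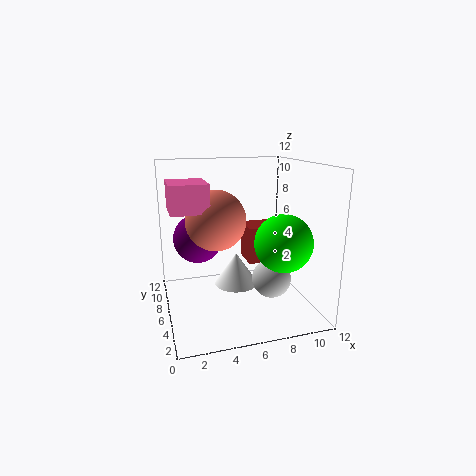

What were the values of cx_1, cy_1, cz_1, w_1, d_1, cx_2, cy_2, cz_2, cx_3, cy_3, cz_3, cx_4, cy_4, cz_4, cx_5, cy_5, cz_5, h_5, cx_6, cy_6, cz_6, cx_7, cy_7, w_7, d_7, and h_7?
cx_1 = 0.5, cy_1 = 4.75, cz_1 = 8.5, w_1 = 3, d_1 = 3.5, cx_2 = 8.75, cy_2 = 3, cz_2 = 6.25, cx_3 = 3.25, cy_3 = 9.75, cz_3 = 5, cx_4 = 4.25, cy_4 = 6.5, cz_4 = 7.5, cx_5 = 6.5, cy_5 = 8.25, cz_5 = 0.75, h_5 = 3, cx_6 = 9.25, cy_6 = 6.25, cz_6 = 1.75, cx_7 = 8, cy_7 = 8.75, w_7 = 3.25, d_7 = 3, h_7 = 3.5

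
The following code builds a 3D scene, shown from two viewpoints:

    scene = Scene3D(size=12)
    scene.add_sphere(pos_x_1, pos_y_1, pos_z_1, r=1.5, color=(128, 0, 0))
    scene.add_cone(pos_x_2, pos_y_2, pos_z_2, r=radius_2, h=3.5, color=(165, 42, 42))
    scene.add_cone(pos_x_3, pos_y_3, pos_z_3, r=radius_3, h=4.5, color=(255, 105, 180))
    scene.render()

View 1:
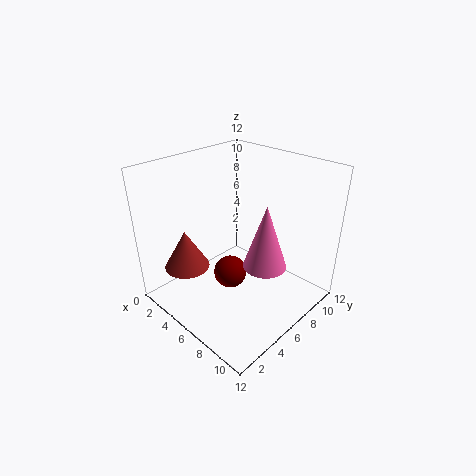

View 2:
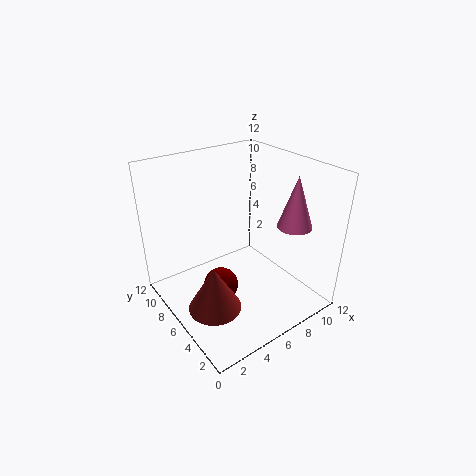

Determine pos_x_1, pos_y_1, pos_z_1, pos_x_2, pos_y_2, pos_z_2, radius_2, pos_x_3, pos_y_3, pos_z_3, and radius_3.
pos_x_1 = 4.5; pos_y_1 = 6.5; pos_z_1 = 1.5; pos_x_2 = 2; pos_y_2 = 3.5; pos_z_2 = 2.5; radius_2 = 2; pos_x_3 = 10.5; pos_y_3 = 4; pos_z_3 = 6.5; radius_3 = 1.5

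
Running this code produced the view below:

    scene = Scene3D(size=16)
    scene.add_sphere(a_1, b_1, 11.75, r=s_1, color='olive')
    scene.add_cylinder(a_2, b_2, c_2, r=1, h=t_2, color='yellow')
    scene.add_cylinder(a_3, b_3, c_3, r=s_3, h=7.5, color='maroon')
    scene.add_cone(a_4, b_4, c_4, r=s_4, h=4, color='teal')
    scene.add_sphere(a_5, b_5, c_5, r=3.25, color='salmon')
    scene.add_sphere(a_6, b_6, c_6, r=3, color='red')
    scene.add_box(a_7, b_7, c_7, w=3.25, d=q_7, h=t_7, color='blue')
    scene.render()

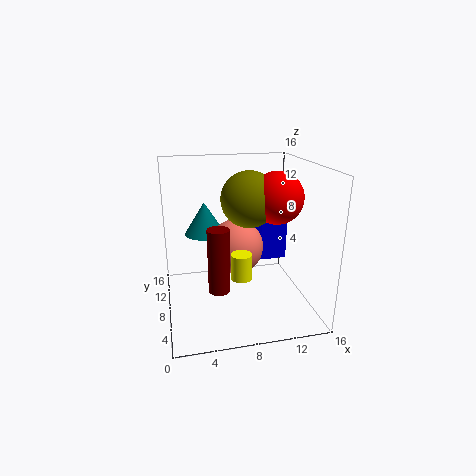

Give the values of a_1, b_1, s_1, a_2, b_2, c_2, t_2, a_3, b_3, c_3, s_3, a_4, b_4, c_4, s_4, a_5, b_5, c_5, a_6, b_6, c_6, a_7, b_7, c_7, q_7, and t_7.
a_1 = 9.75; b_1 = 10; s_1 = 3.25; a_2 = 7; b_2 = 2.25; c_2 = 6.25; t_2 = 2.5; a_3 = 5.75; b_3 = 7.75; c_3 = 1.75; s_3 = 1.25; a_4 = 5; b_4 = 13.5; c_4 = 6.75; s_4 = 2.5; a_5 = 8.25; b_5 = 10.25; c_5 = 6; a_6 = 12.75; b_6 = 9; c_6 = 12; a_7 = 11.5; b_7 = 10.5; c_7 = 3.75; q_7 = 2.75; t_7 = 7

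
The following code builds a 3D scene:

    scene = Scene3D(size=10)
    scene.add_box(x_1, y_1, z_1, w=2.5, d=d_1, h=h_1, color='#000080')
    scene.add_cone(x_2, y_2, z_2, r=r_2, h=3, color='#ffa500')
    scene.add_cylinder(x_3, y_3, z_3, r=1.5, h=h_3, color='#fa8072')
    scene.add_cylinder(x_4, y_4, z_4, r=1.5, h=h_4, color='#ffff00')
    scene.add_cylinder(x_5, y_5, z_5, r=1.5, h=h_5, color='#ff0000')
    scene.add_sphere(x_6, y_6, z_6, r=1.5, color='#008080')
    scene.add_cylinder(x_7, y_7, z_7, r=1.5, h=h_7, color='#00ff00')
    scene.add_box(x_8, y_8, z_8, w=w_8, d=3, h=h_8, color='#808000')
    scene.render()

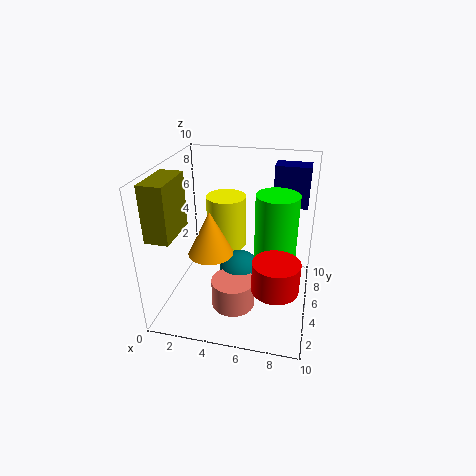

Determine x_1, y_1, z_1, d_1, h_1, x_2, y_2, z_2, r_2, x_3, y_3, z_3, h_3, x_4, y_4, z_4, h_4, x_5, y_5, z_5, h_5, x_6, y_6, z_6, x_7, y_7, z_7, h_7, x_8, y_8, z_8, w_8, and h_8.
x_1 = 7, y_1 = 7.5, z_1 = 6.5, d_1 = 1.5, h_1 = 3, x_2 = 3.5, y_2 = 3.5, z_2 = 4.5, r_2 = 1.5, x_3 = 5, y_3 = 3.5, z_3 = 0.5, h_3 = 2, x_4 = 3.5, y_4 = 7.5, z_4 = 3, h_4 = 4, x_5 = 8, y_5 = 2.5, z_5 = 3, h_5 = 2, x_6 = 5, y_6 = 5.5, z_6 = 2, x_7 = 7.5, y_7 = 6, z_7 = 3, h_7 = 5, x_8 = 0.5, y_8 = 0.5, z_8 = 6.5, w_8 = 1.5, h_8 = 3.5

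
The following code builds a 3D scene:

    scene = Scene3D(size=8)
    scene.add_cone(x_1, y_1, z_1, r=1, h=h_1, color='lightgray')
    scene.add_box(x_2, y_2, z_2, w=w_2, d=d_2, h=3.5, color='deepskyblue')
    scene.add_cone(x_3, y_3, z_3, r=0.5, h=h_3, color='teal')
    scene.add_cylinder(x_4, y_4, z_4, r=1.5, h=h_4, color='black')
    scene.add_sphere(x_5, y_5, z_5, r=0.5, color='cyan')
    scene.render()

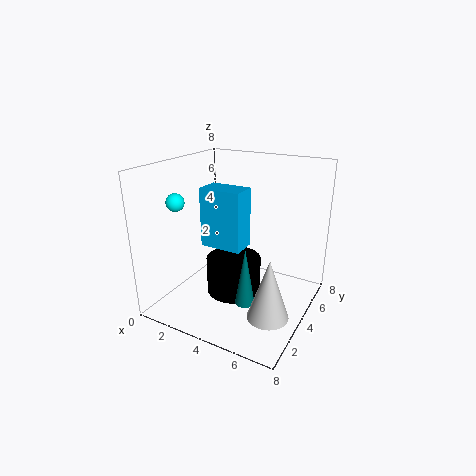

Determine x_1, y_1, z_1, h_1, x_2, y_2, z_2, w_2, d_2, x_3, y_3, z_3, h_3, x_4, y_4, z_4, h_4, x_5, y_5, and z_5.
x_1 = 7; y_1 = 1.5; z_1 = 1.5; h_1 = 3; x_2 = 1.5; y_2 = 4; z_2 = 3; w_2 = 2.5; d_2 = 1.5; x_3 = 5.5; y_3 = 2; z_3 = 1.5; h_3 = 3; x_4 = 4; y_4 = 3.5; z_4 = 1; h_4 = 2; x_5 = 1; y_5 = 2.5; z_5 = 6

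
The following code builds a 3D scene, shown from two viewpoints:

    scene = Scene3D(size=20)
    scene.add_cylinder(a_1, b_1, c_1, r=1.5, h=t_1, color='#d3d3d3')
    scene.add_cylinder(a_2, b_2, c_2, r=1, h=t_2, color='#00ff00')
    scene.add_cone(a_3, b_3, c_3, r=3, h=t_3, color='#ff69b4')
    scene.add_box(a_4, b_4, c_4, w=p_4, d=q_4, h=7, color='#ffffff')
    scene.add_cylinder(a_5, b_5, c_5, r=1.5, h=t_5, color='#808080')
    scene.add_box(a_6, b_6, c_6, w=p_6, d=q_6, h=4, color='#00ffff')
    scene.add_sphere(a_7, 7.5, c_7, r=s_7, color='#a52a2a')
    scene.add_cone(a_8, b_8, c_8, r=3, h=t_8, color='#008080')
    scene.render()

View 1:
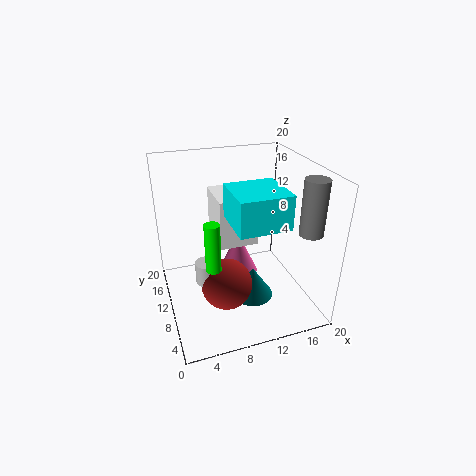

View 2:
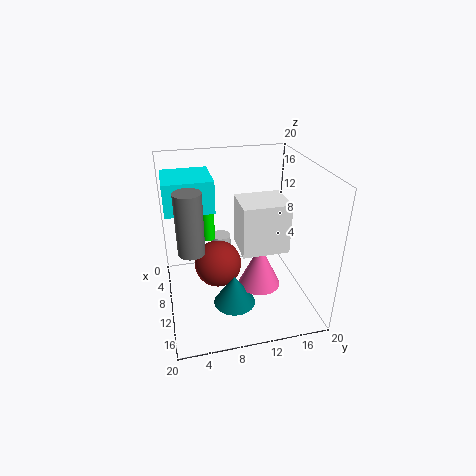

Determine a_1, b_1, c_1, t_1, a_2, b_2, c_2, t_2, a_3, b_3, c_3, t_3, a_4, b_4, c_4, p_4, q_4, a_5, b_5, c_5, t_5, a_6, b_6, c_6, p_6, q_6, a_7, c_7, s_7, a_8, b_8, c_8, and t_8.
a_1 = 5
b_1 = 8.5
c_1 = 5
t_1 = 3
a_2 = 5.5
b_2 = 6.5
c_2 = 8
t_2 = 6.5
a_3 = 11
b_3 = 13
c_3 = 2.5
t_3 = 6.5
a_4 = 7.5
b_4 = 10
c_4 = 8.5
p_4 = 5.5
q_4 = 6.5
a_5 = 17
b_5 = 3
c_5 = 13
t_5 = 7
a_6 = 7
b_6 = 0.5
c_6 = 15.5
p_6 = 6
q_6 = 6
a_7 = 7.5
c_7 = 4.5
s_7 = 3.5
a_8 = 12
b_8 = 9
c_8 = 0.5
t_8 = 4.5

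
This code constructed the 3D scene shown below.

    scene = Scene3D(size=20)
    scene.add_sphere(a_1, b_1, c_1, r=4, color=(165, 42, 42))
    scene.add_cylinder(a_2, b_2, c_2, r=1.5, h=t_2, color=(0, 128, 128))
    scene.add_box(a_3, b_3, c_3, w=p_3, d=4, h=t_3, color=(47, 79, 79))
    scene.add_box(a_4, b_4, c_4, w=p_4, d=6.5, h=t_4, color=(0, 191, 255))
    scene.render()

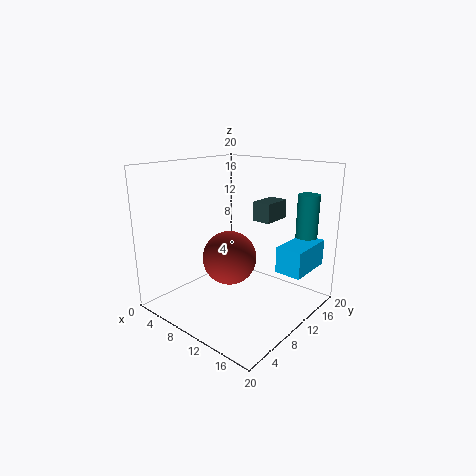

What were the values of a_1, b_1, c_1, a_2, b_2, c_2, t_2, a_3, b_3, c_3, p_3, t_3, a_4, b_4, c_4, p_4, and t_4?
a_1 = 7.5, b_1 = 11, c_1 = 6, a_2 = 17, b_2 = 16.5, c_2 = 7, t_2 = 9, a_3 = 12.5, b_3 = 10, c_3 = 13, p_3 = 2.5, t_3 = 2.5, a_4 = 16, b_4 = 10.5, c_4 = 6.5, p_4 = 3.5, t_4 = 3.5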